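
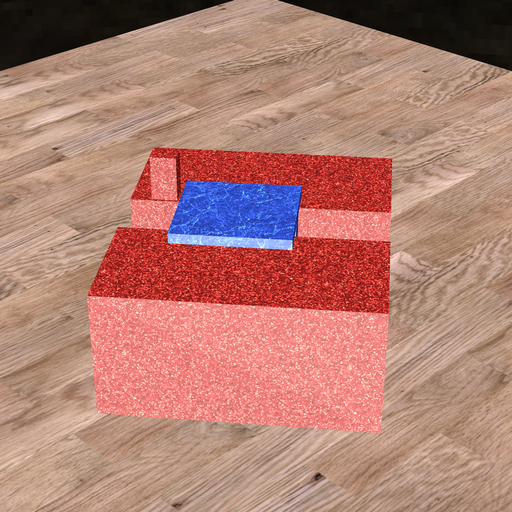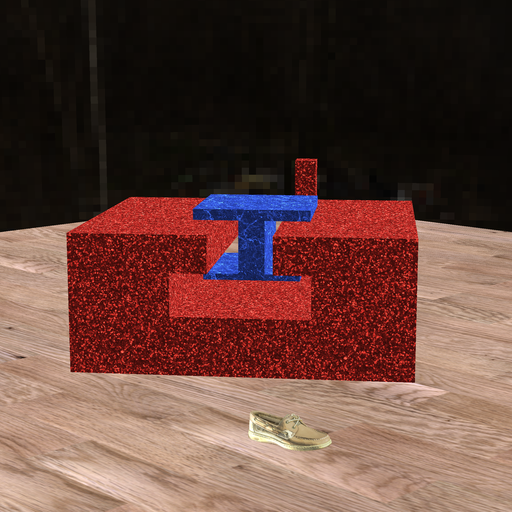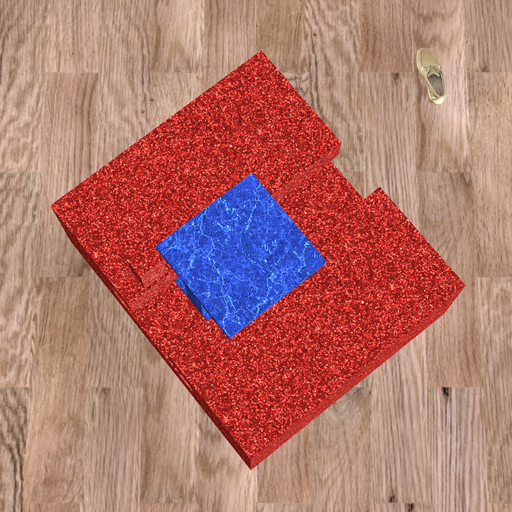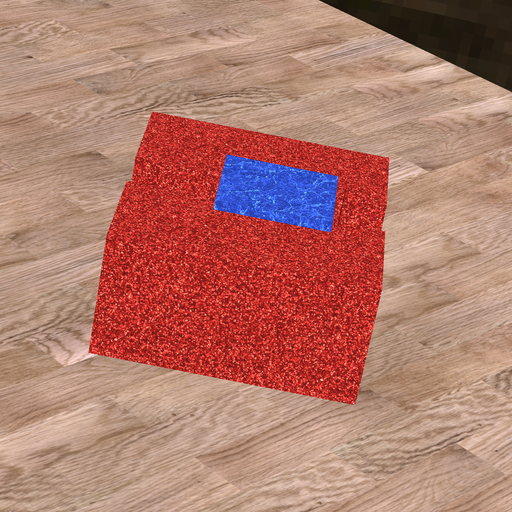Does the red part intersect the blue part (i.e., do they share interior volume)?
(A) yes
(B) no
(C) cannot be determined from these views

(B) no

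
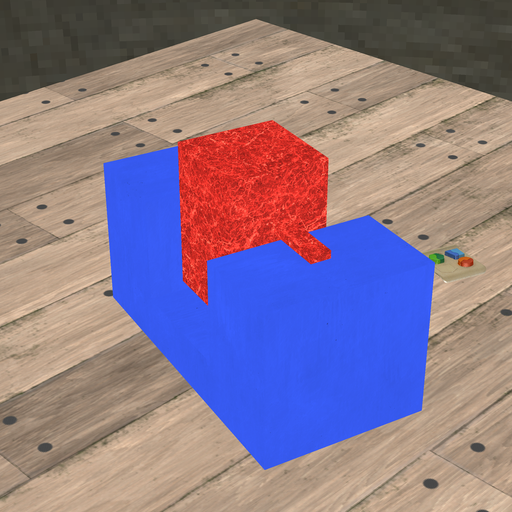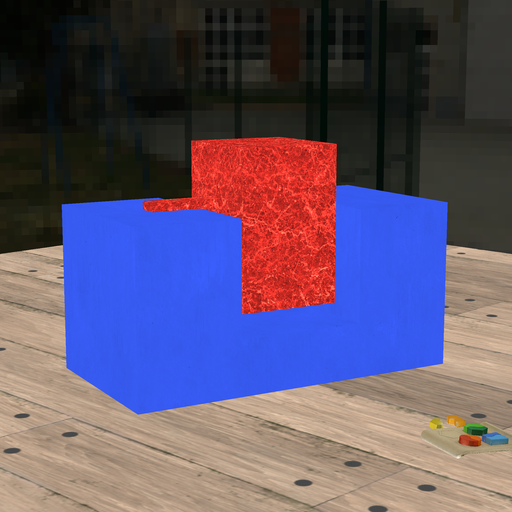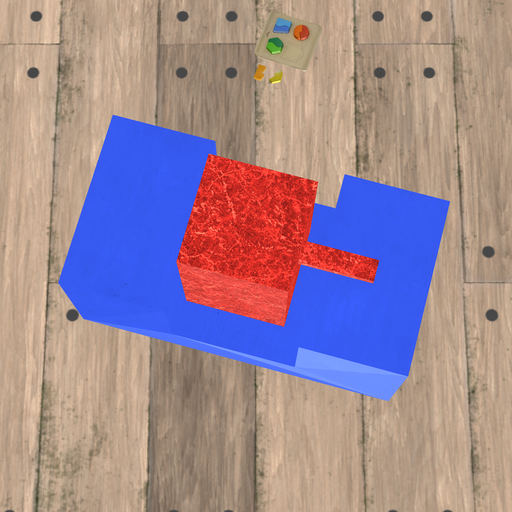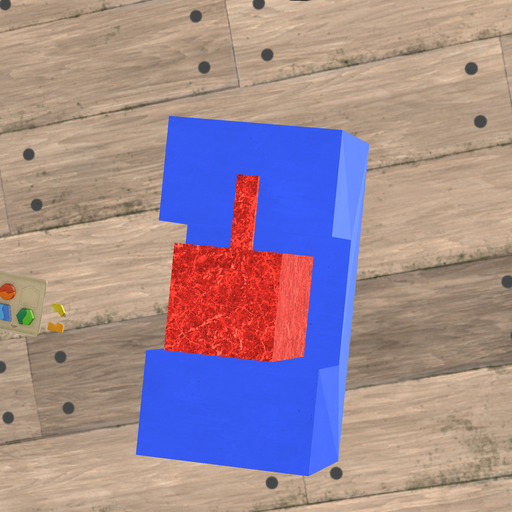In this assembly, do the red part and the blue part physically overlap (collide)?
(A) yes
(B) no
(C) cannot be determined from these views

(B) no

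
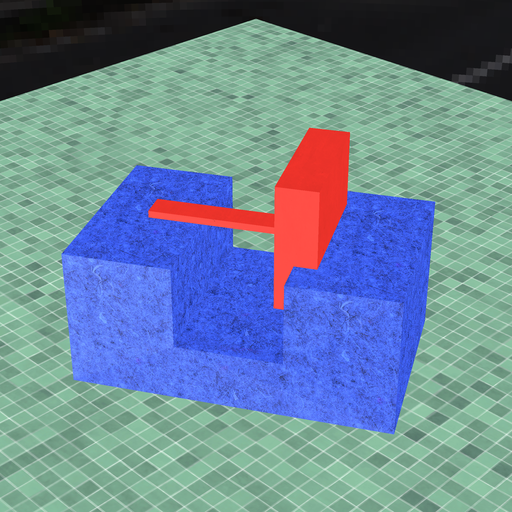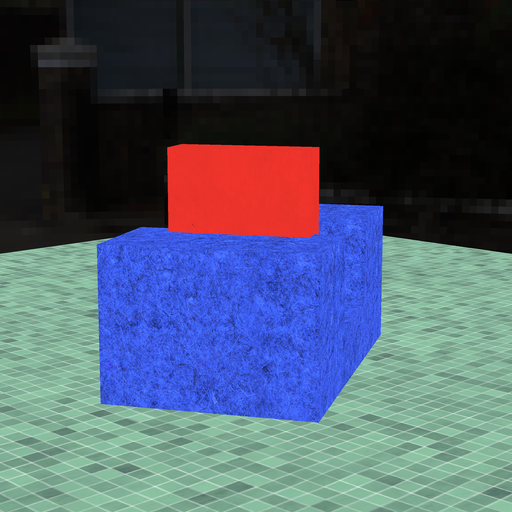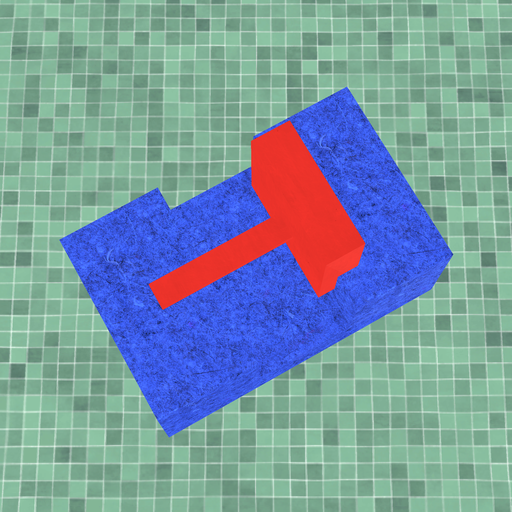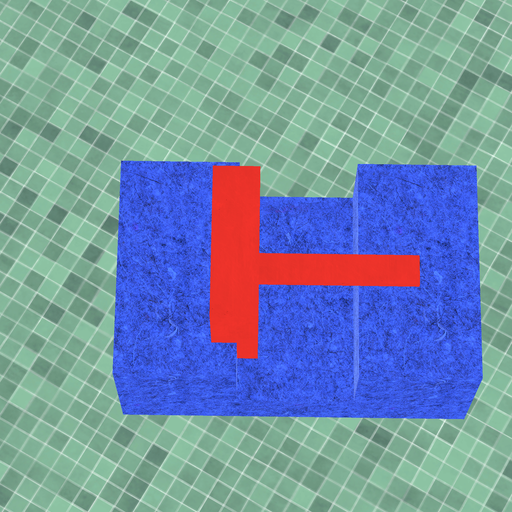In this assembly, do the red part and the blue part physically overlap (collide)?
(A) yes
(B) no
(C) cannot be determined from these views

(A) yes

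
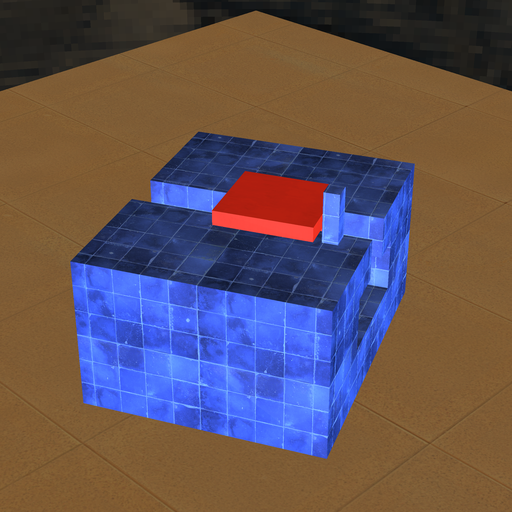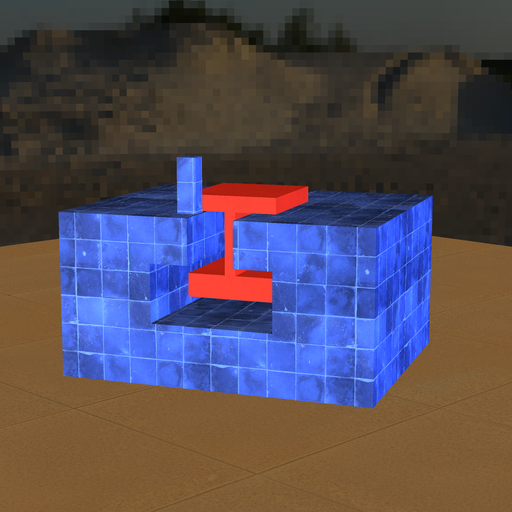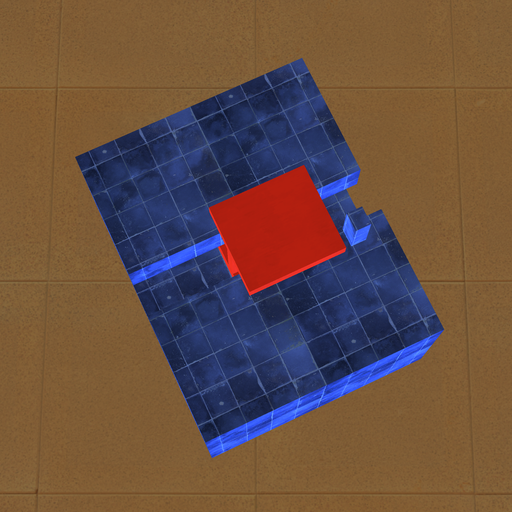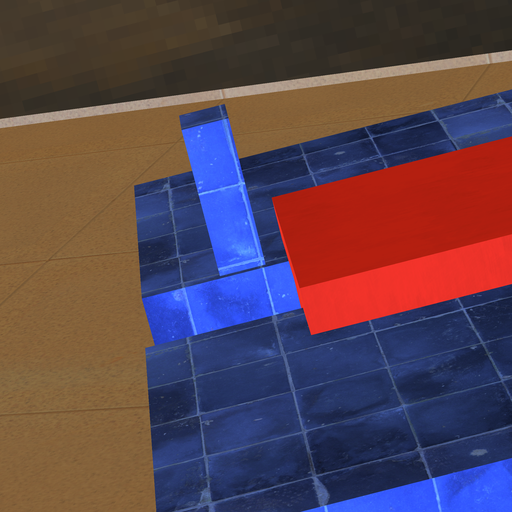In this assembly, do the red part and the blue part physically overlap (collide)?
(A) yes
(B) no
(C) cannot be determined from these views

(B) no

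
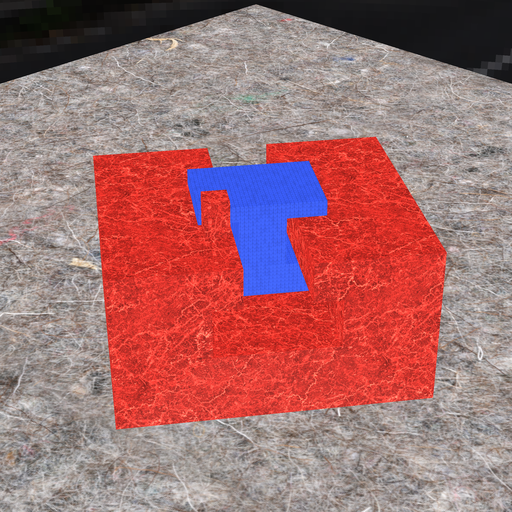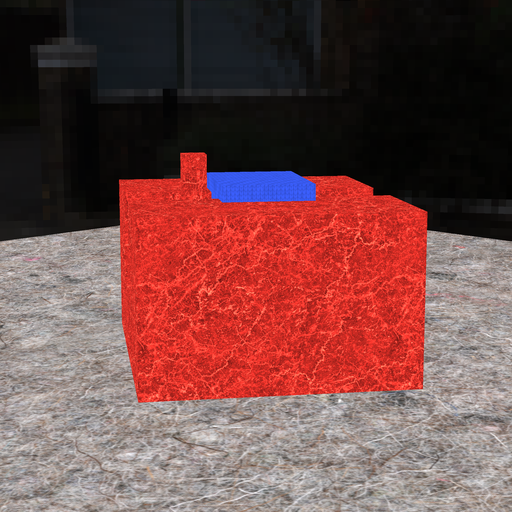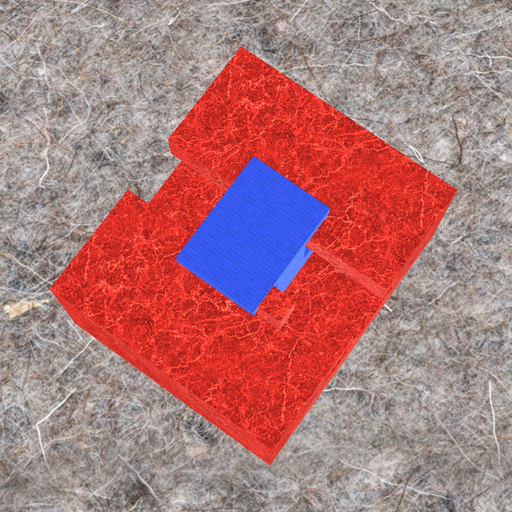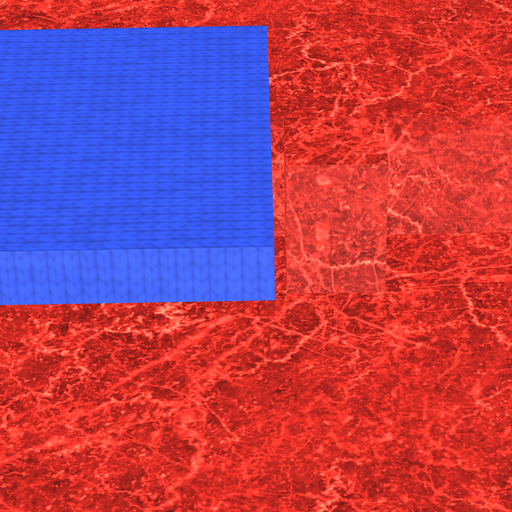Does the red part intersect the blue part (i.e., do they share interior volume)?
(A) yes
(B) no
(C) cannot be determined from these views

(B) no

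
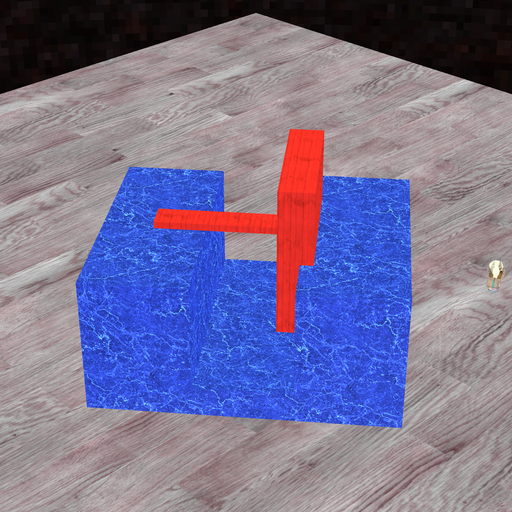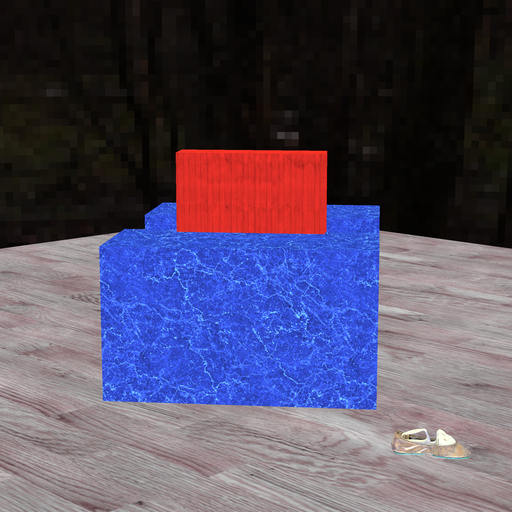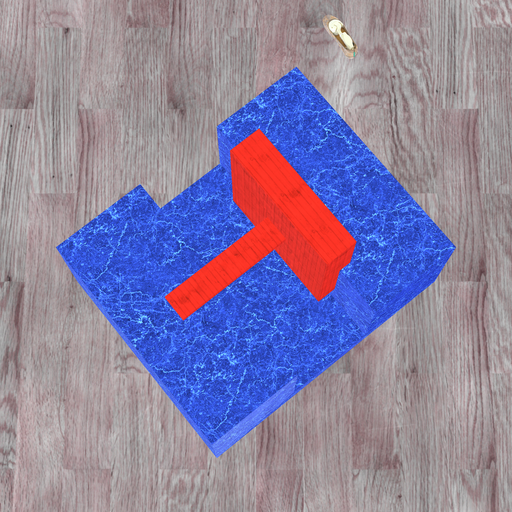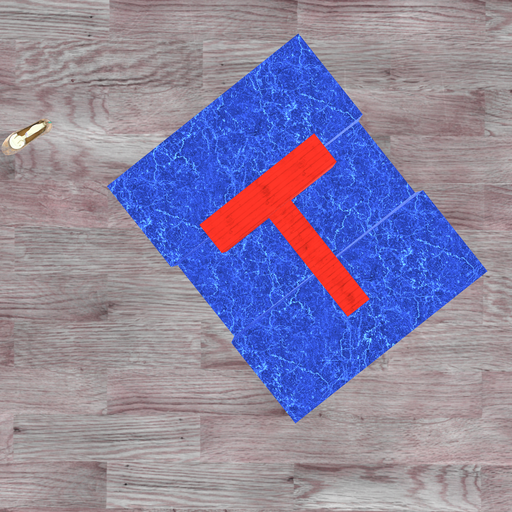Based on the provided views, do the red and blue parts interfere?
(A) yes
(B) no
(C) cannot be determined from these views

(A) yes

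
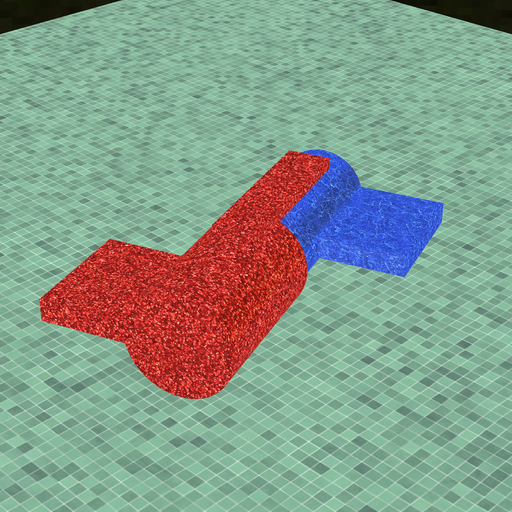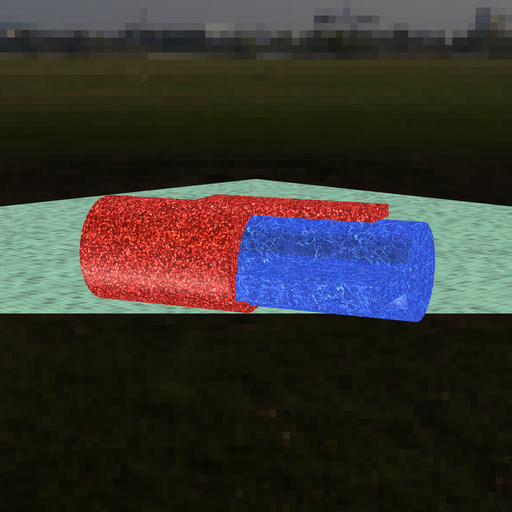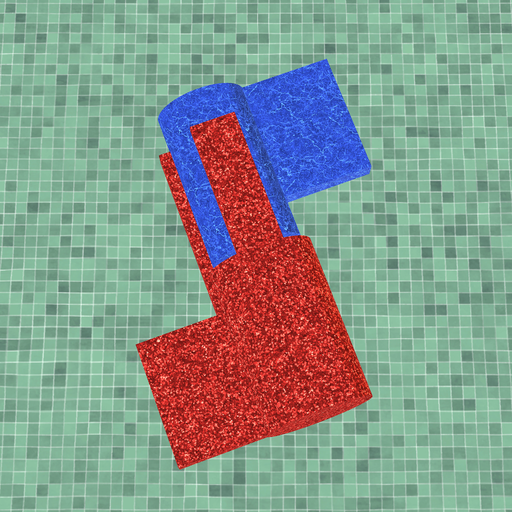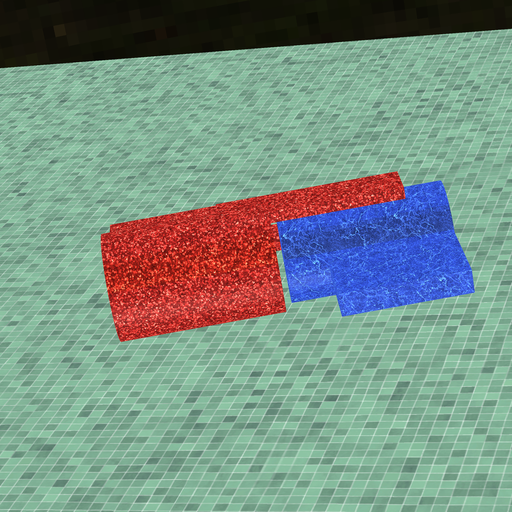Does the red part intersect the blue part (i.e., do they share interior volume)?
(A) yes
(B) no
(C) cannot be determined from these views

(B) no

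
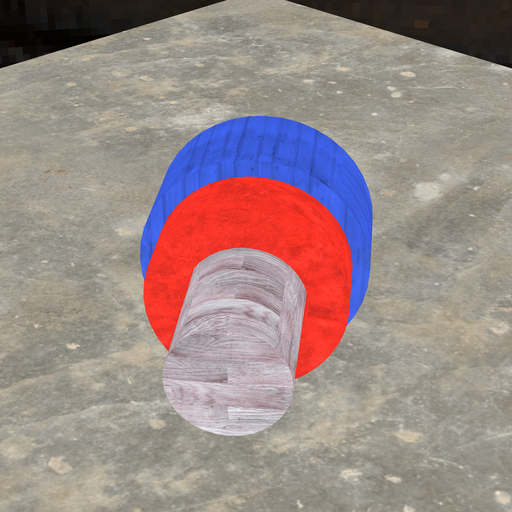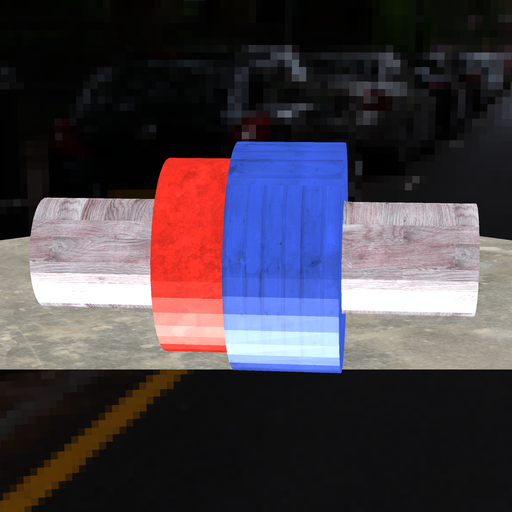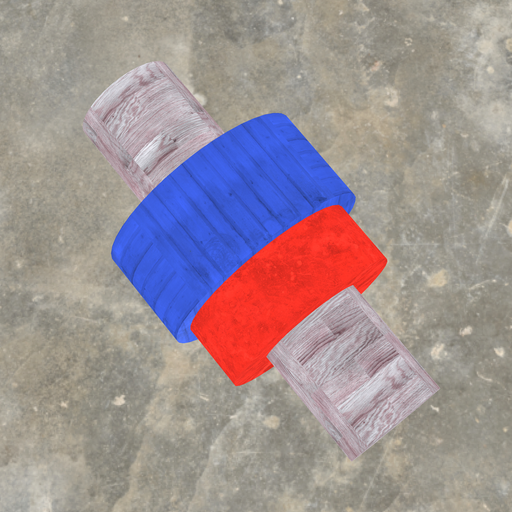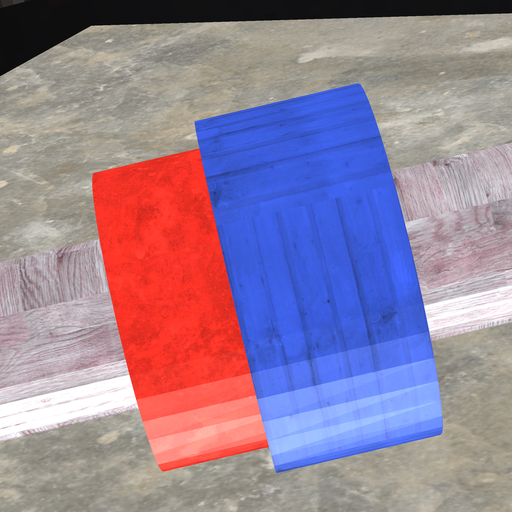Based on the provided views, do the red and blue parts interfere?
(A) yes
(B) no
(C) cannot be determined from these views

(A) yes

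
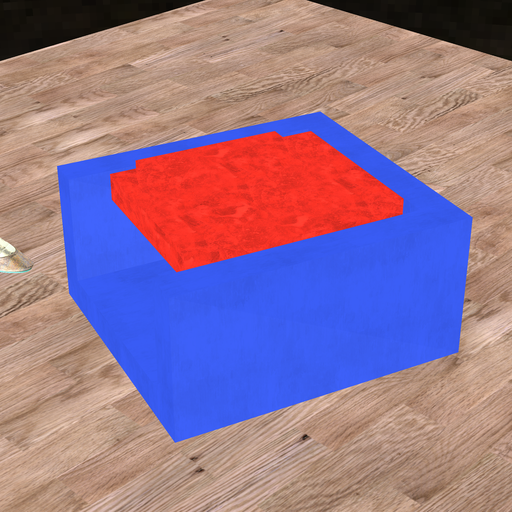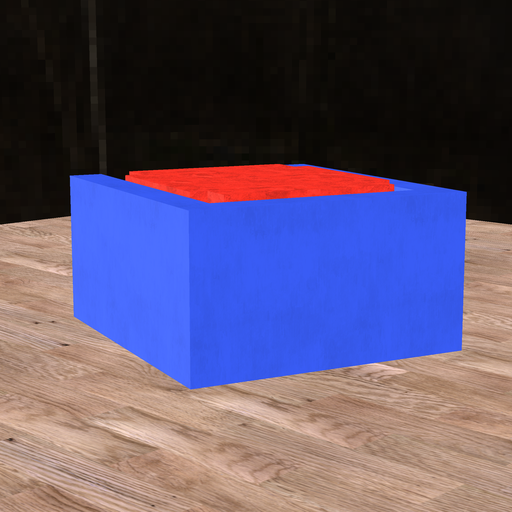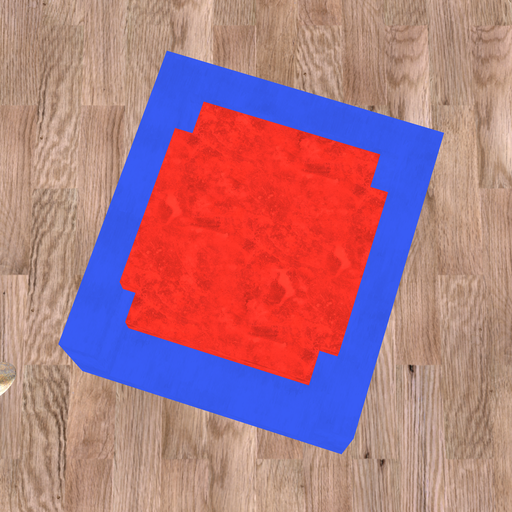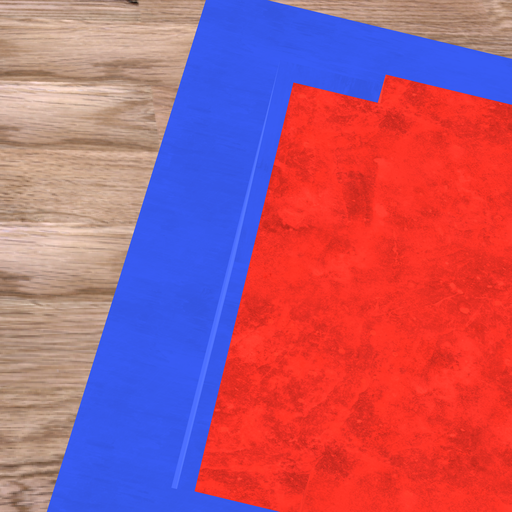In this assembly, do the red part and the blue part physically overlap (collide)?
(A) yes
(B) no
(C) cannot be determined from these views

(B) no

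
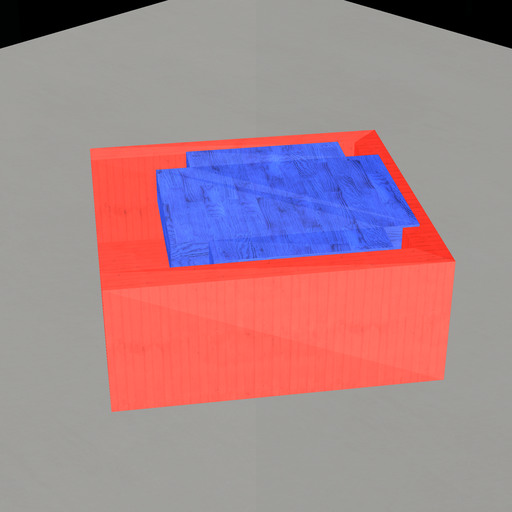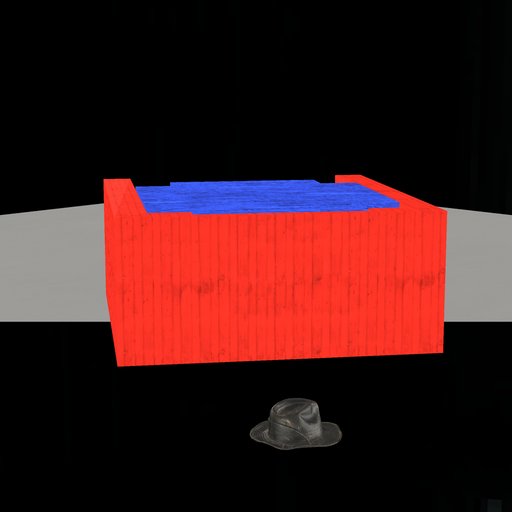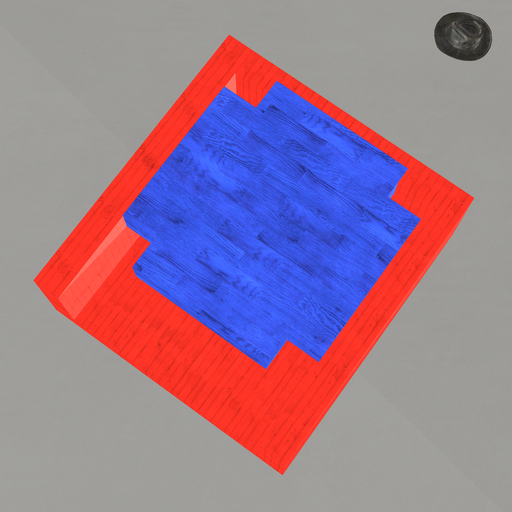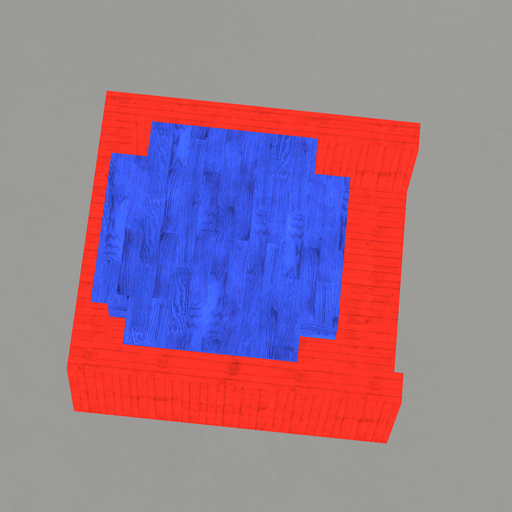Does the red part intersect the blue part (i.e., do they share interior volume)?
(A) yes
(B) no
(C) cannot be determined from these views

(A) yes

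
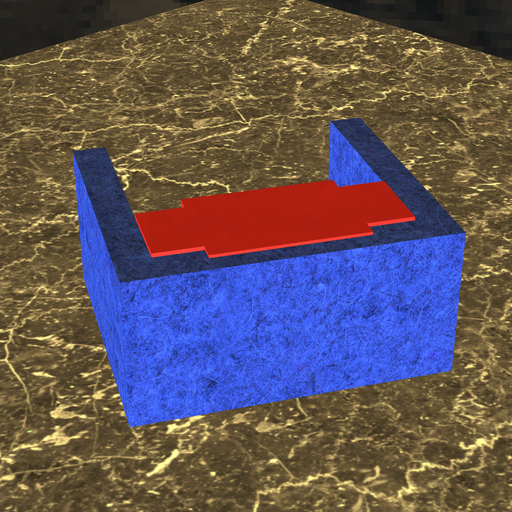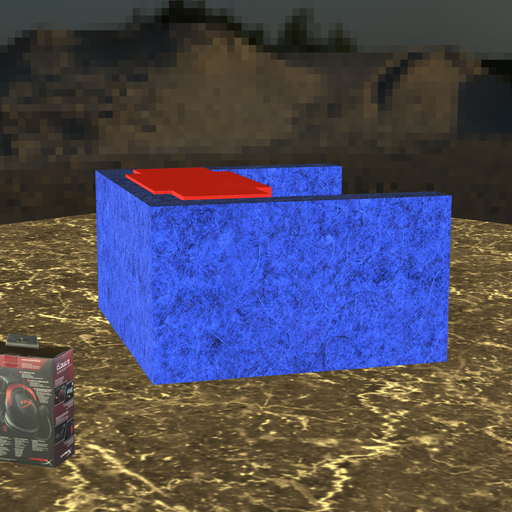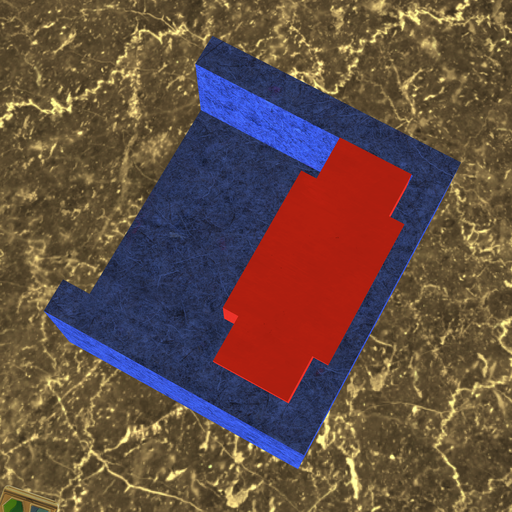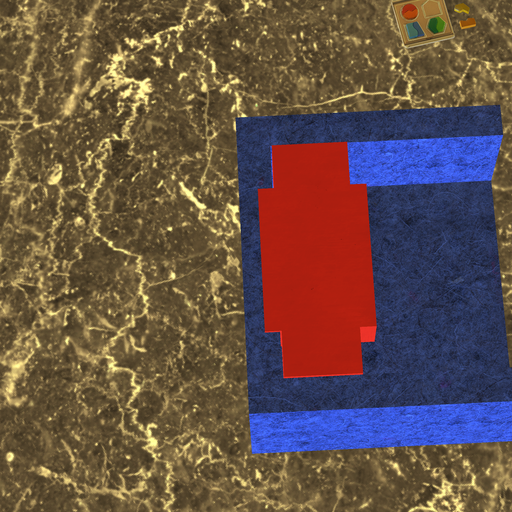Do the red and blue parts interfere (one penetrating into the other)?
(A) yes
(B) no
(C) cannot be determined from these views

(A) yes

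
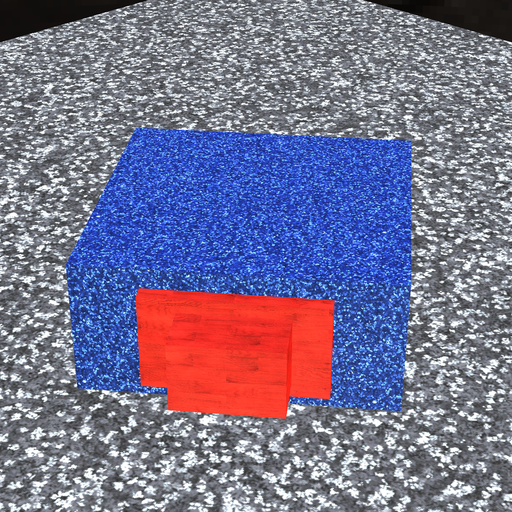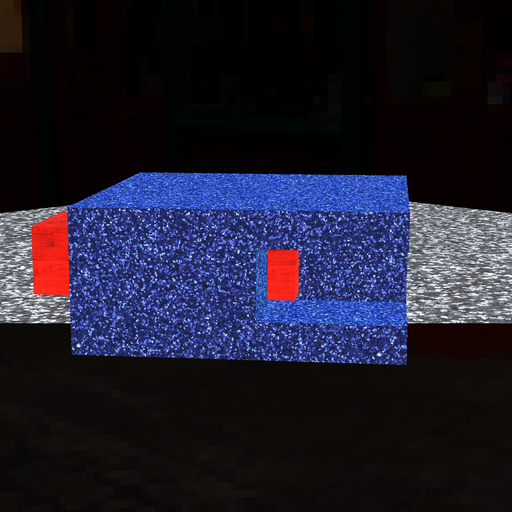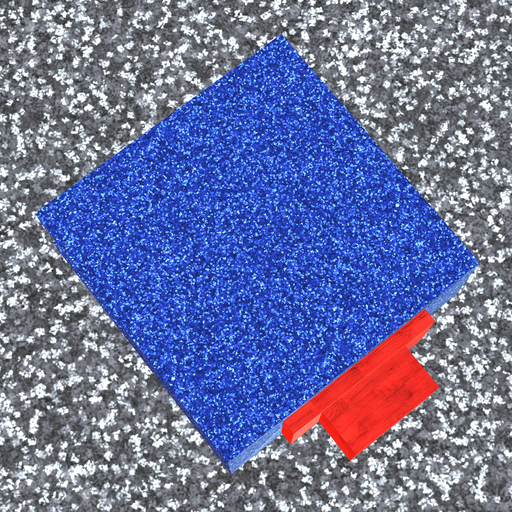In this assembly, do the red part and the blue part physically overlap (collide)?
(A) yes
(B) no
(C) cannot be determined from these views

(C) cannot be determined from these views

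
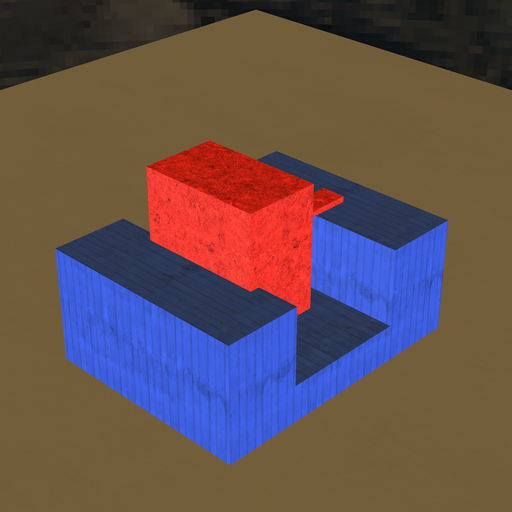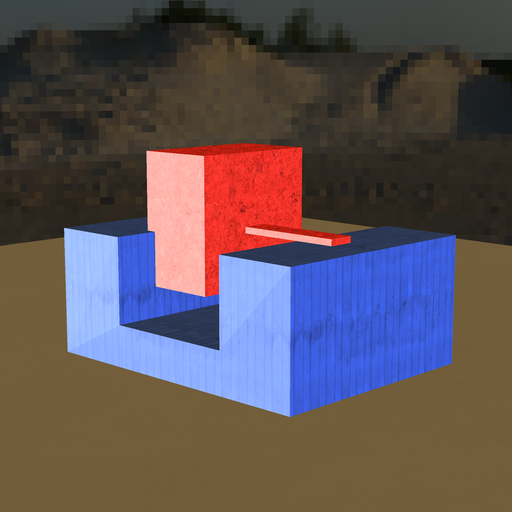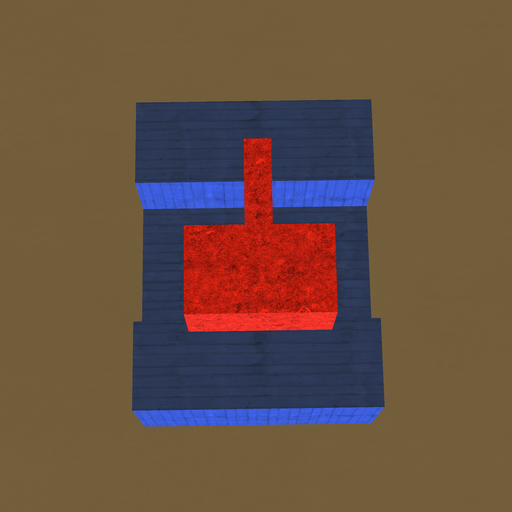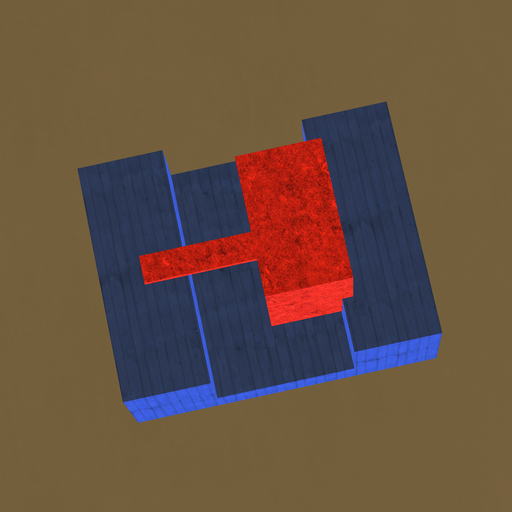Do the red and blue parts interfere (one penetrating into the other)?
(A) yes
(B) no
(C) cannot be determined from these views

(A) yes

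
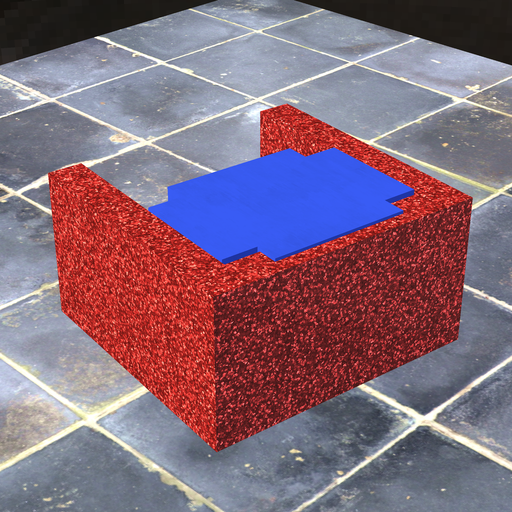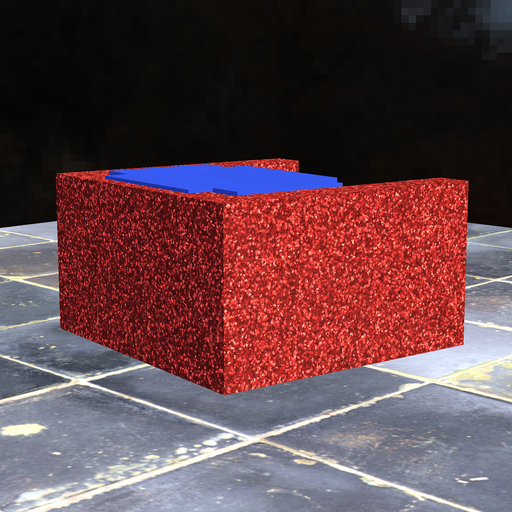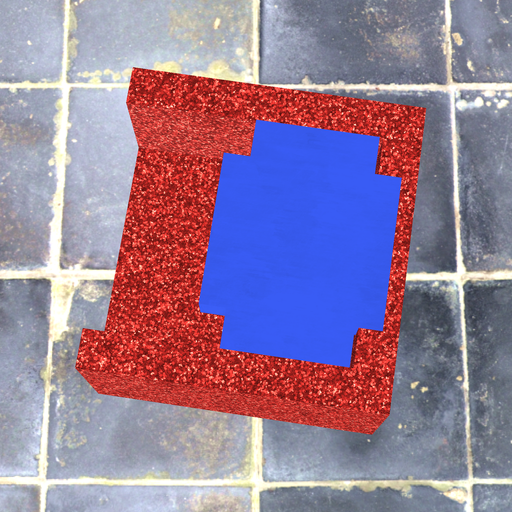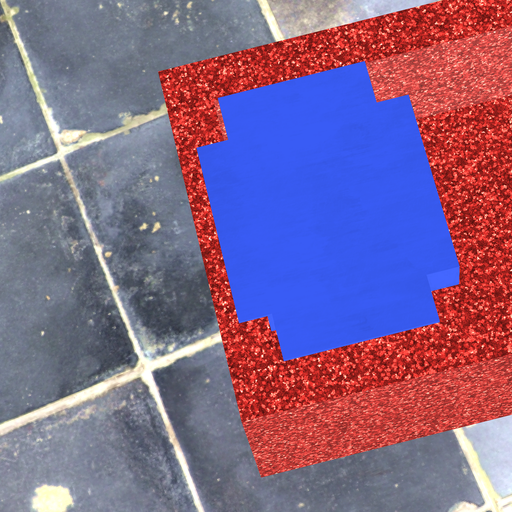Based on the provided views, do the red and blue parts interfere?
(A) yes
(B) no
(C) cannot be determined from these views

(A) yes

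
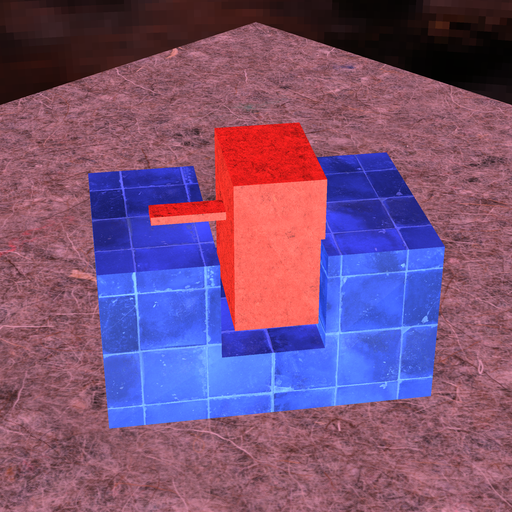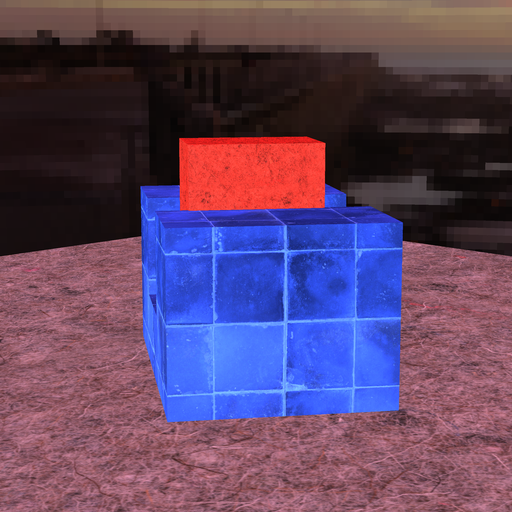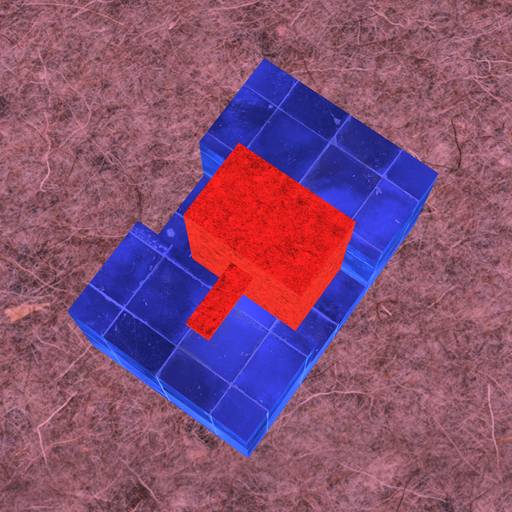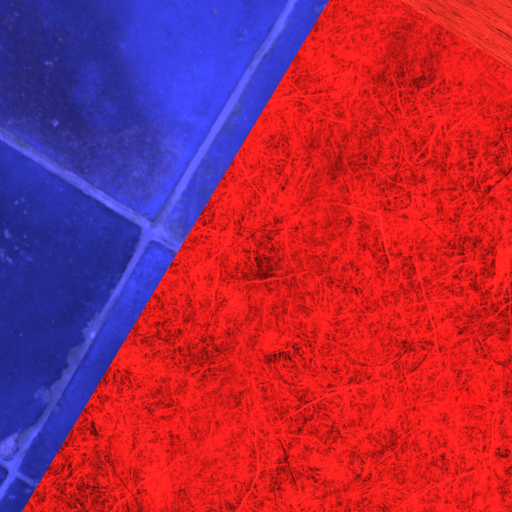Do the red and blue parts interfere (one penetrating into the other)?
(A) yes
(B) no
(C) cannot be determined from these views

(A) yes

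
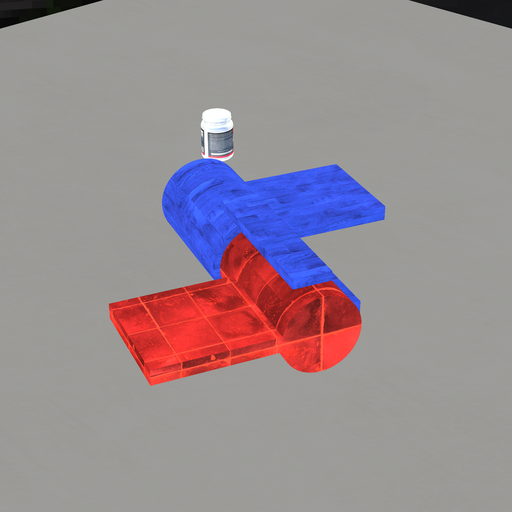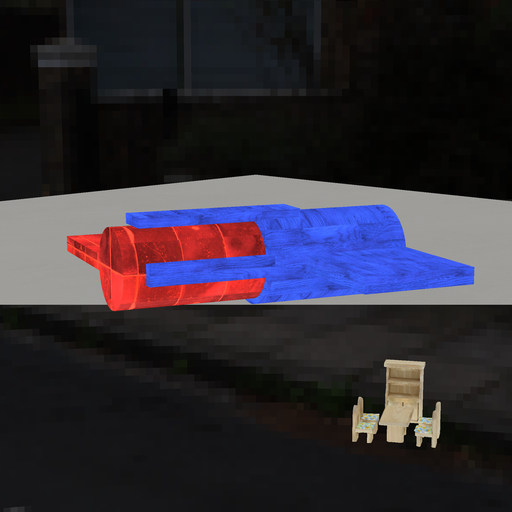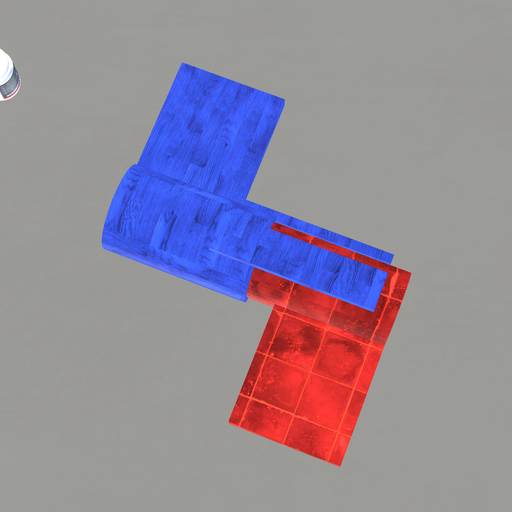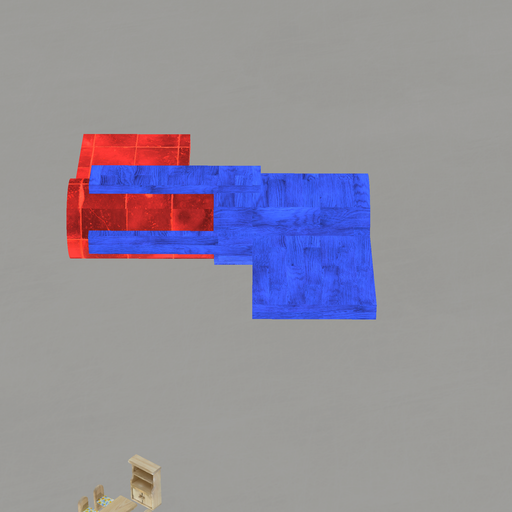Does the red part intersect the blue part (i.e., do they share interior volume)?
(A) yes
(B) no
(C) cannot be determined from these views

(A) yes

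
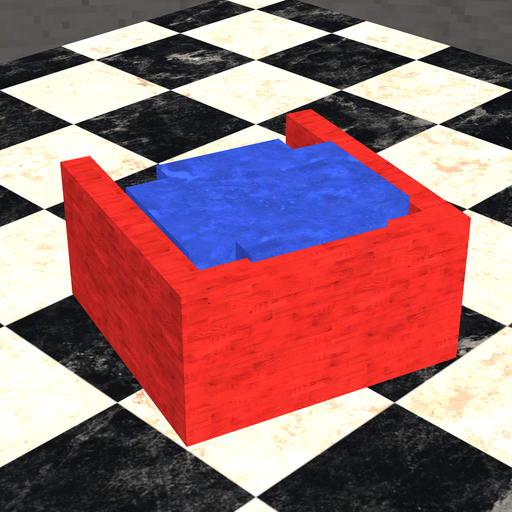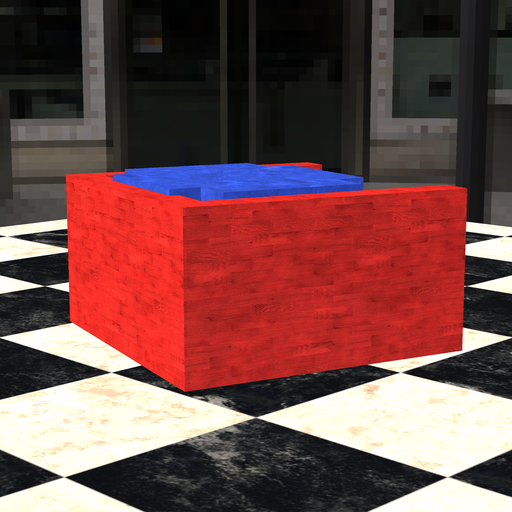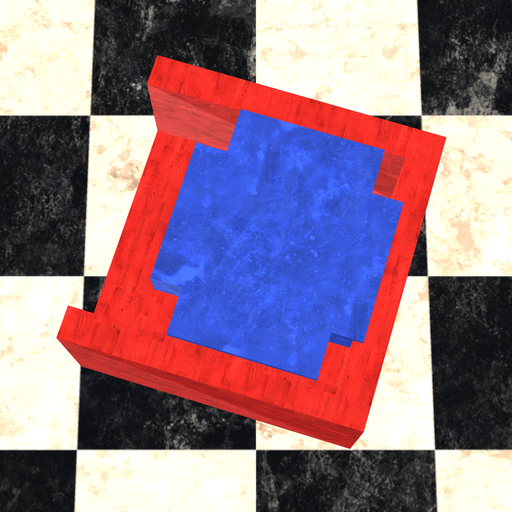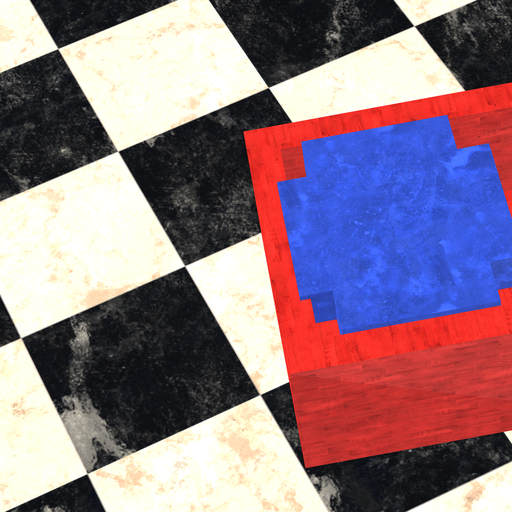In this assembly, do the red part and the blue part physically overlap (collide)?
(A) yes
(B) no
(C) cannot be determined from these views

(A) yes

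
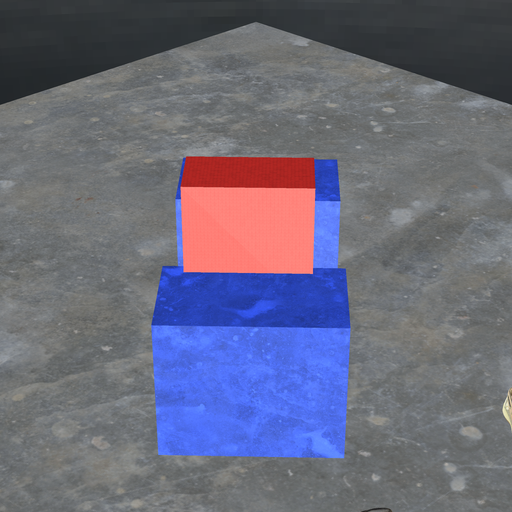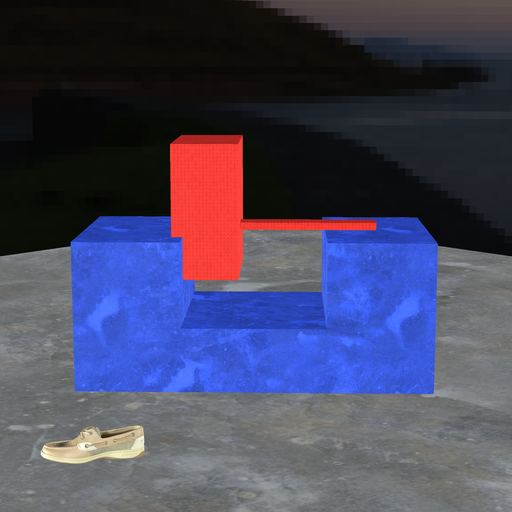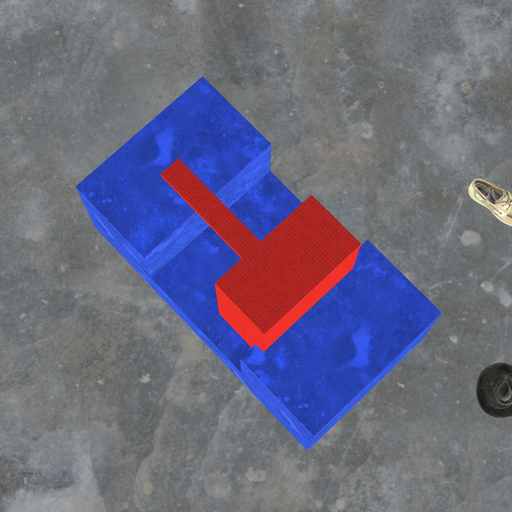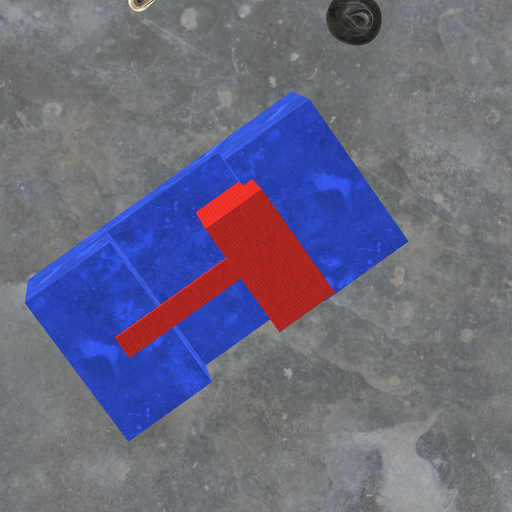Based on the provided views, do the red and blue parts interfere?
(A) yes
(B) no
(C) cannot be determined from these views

(A) yes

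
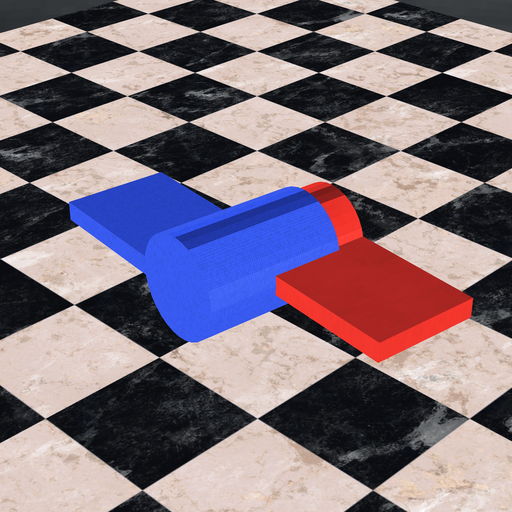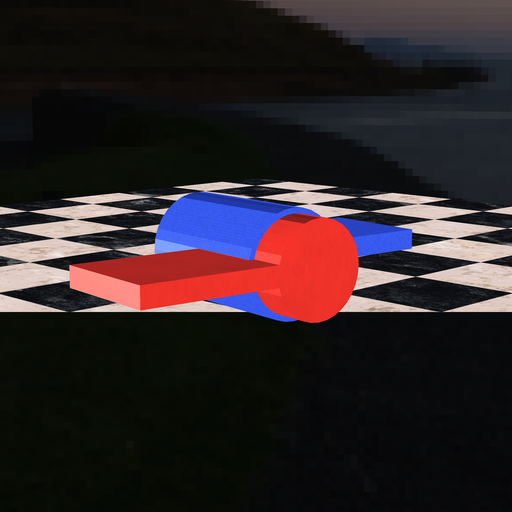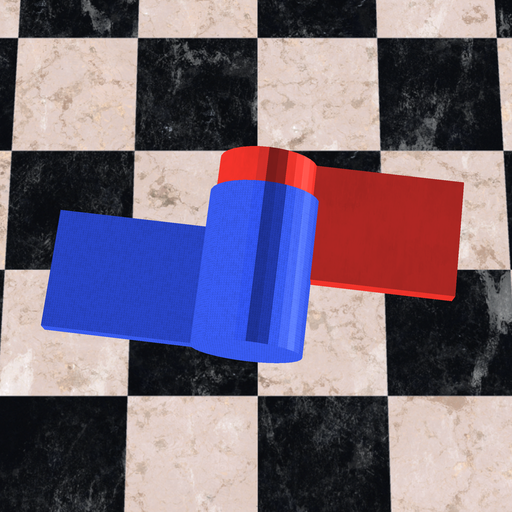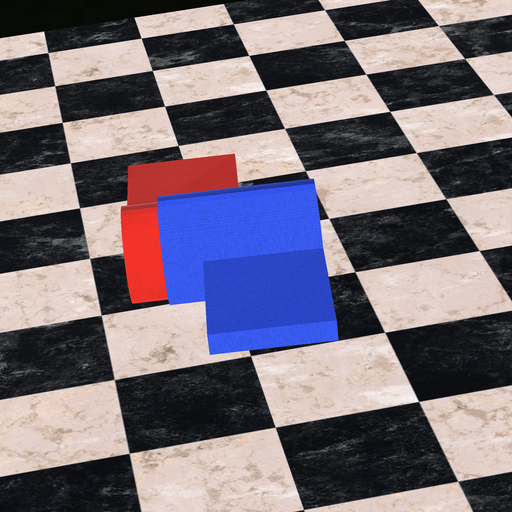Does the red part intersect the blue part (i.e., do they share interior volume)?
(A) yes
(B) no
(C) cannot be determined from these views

(A) yes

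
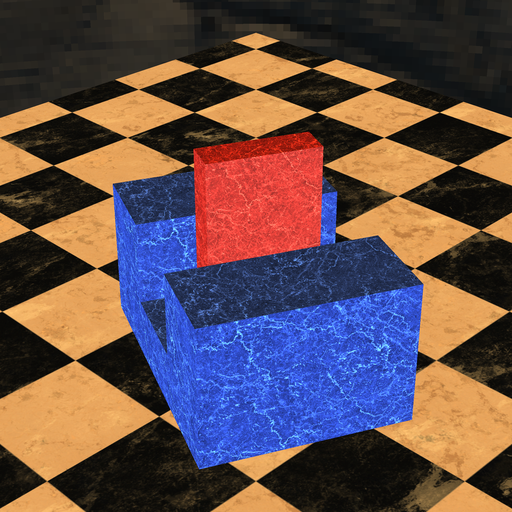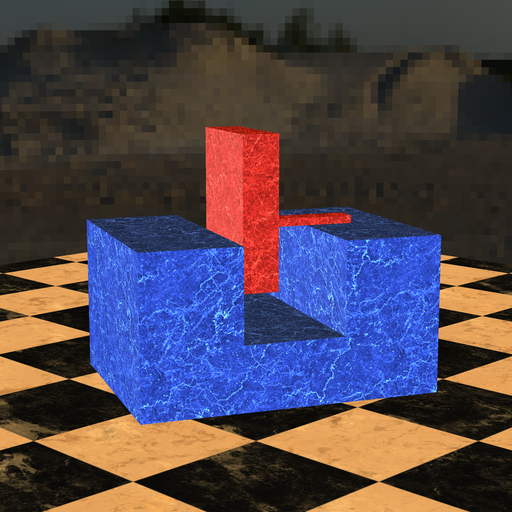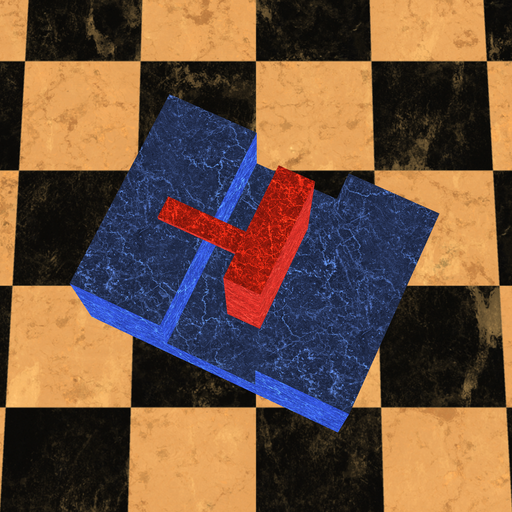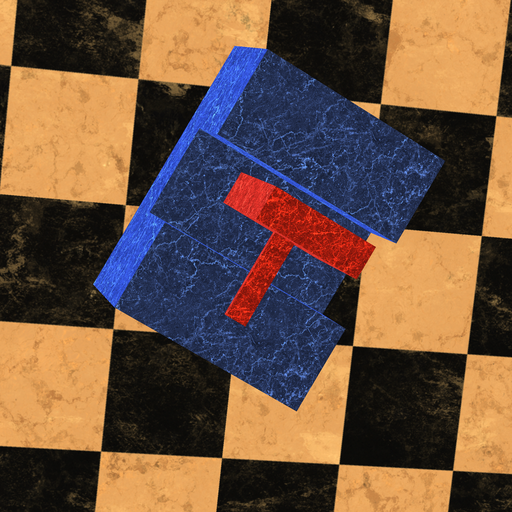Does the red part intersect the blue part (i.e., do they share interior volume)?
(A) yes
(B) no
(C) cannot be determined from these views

(B) no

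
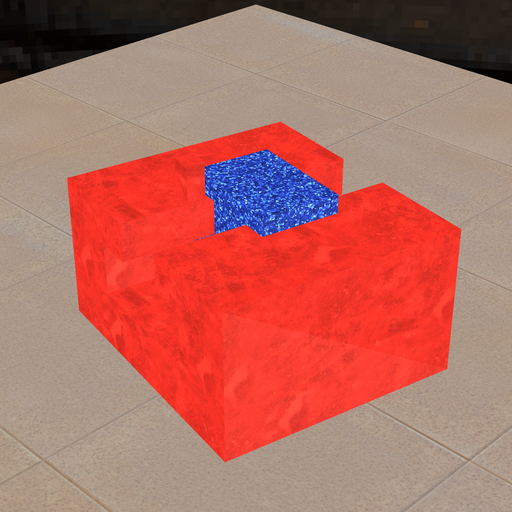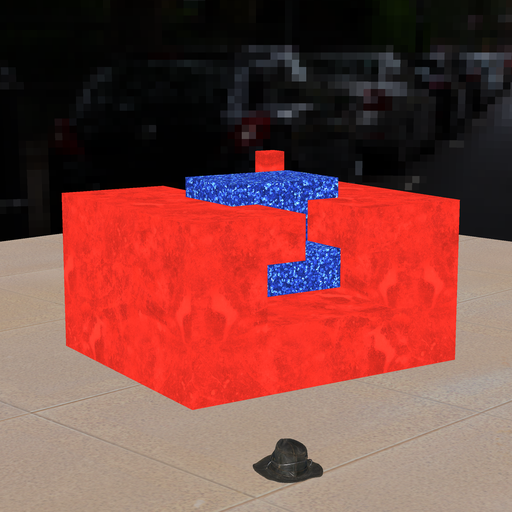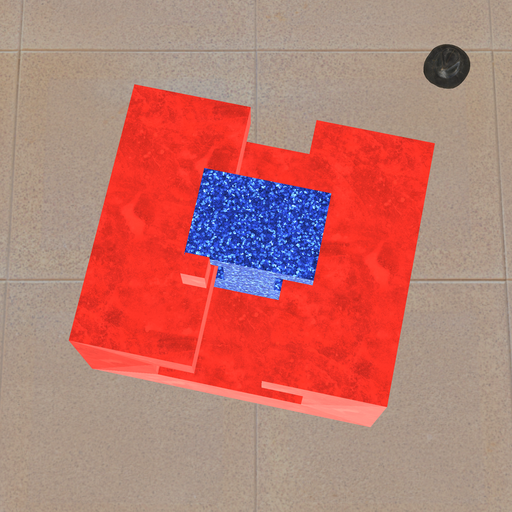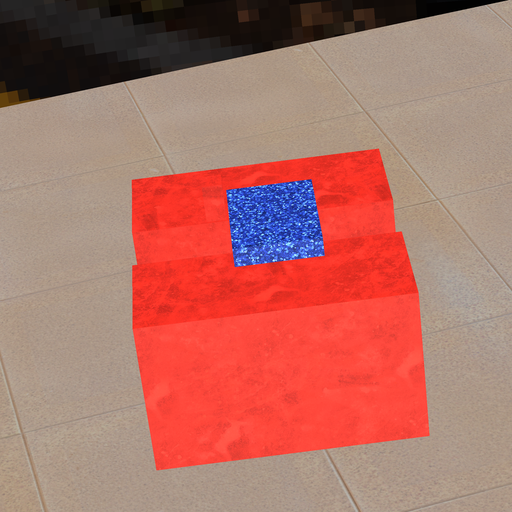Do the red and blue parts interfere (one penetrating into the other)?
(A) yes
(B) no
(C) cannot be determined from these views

(B) no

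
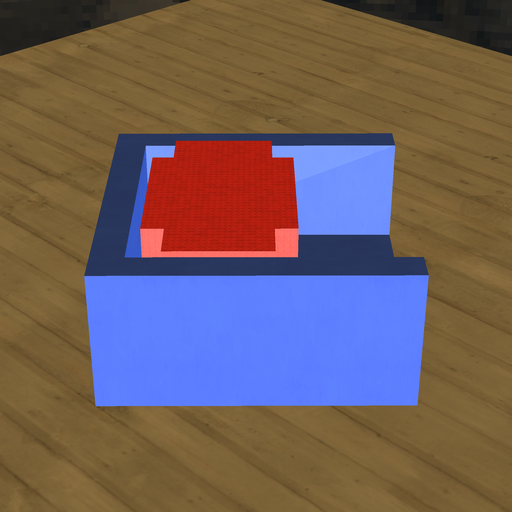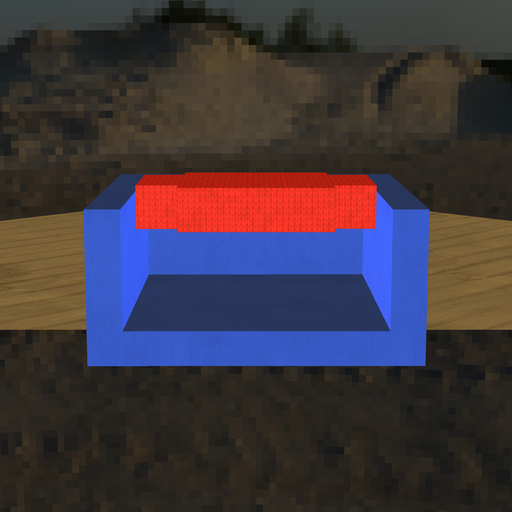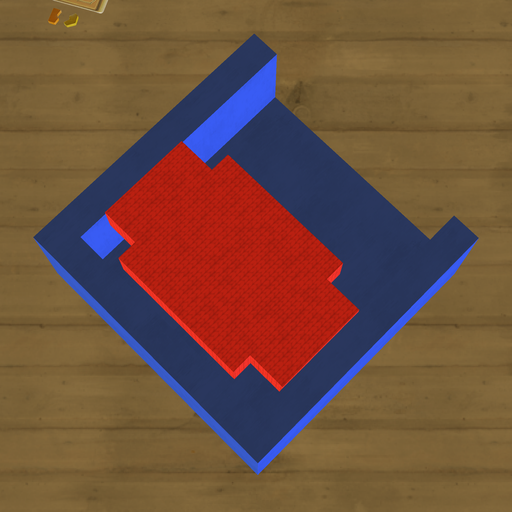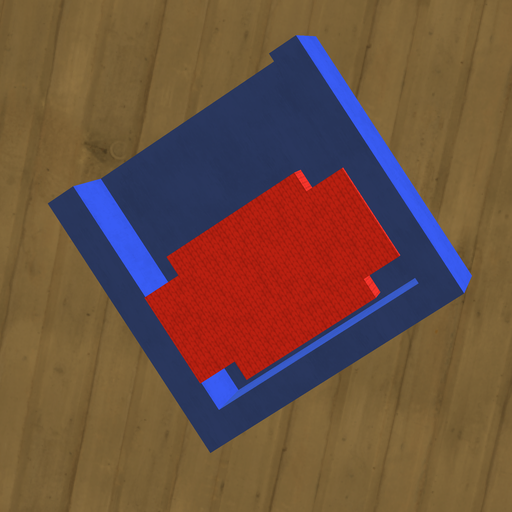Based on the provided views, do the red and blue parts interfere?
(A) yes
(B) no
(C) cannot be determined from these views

(B) no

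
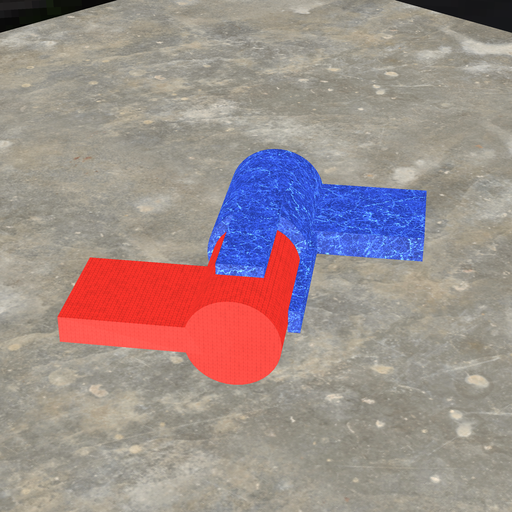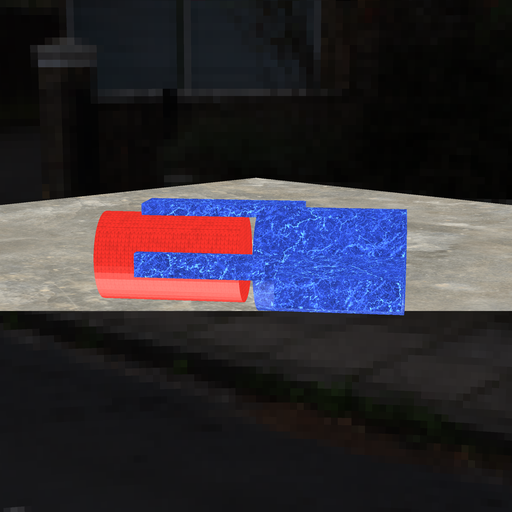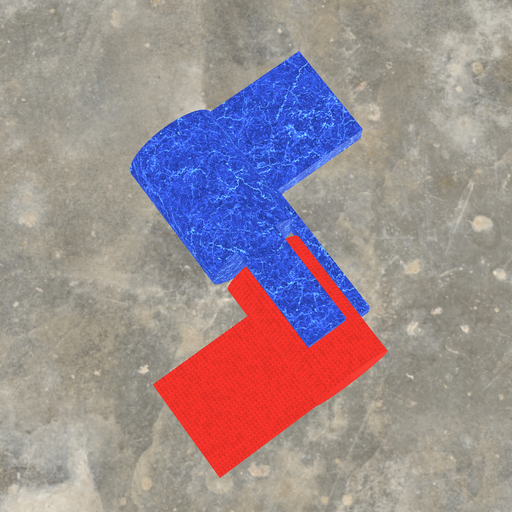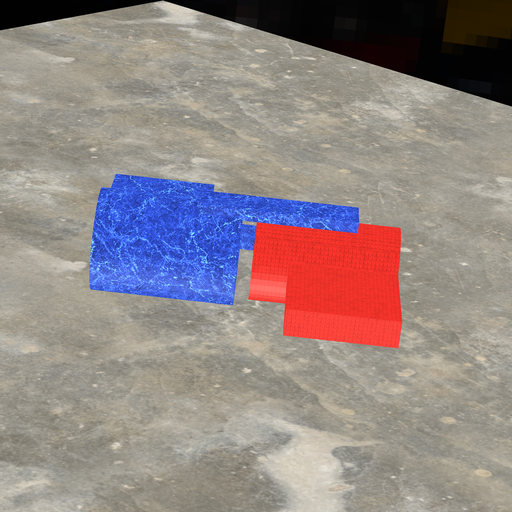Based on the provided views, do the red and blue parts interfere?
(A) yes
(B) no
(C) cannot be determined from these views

(B) no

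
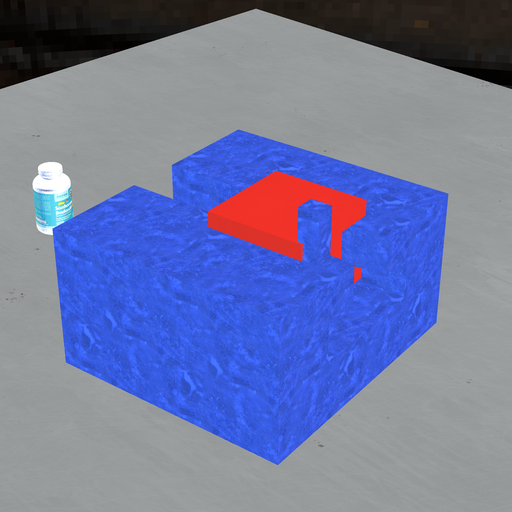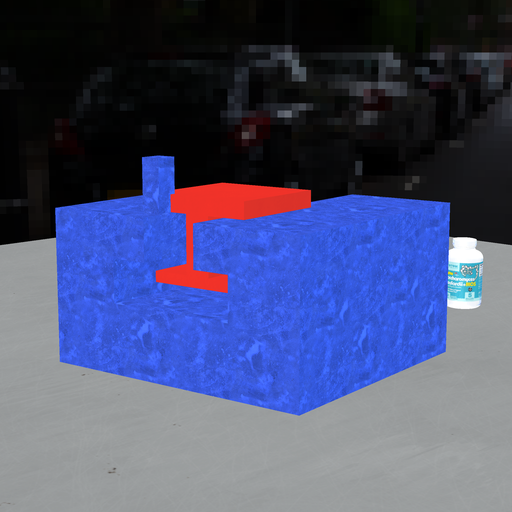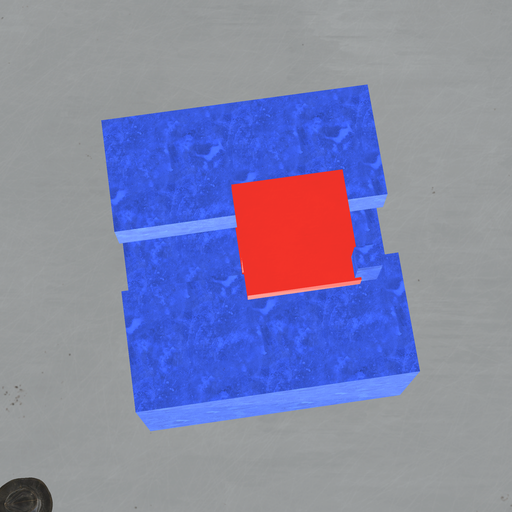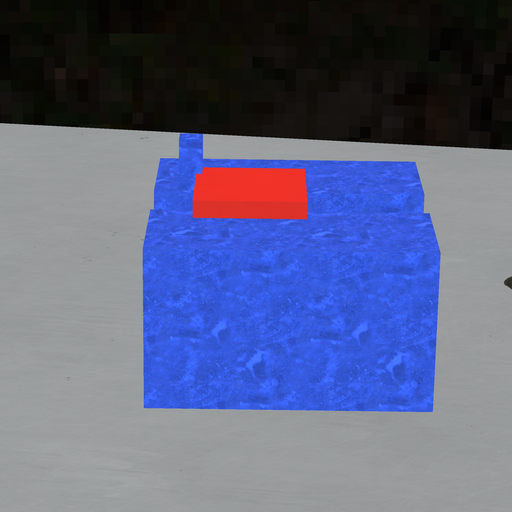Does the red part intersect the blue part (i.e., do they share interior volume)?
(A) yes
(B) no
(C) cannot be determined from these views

(A) yes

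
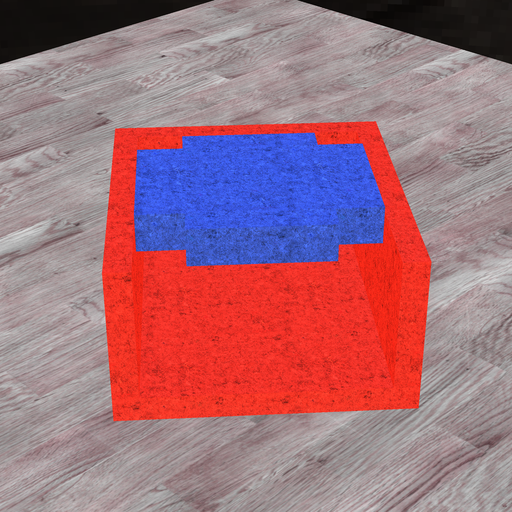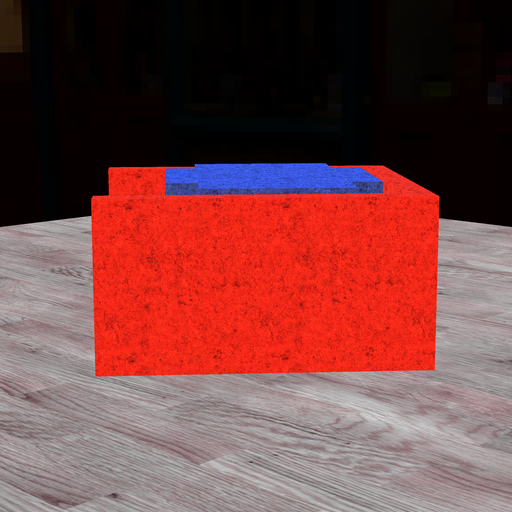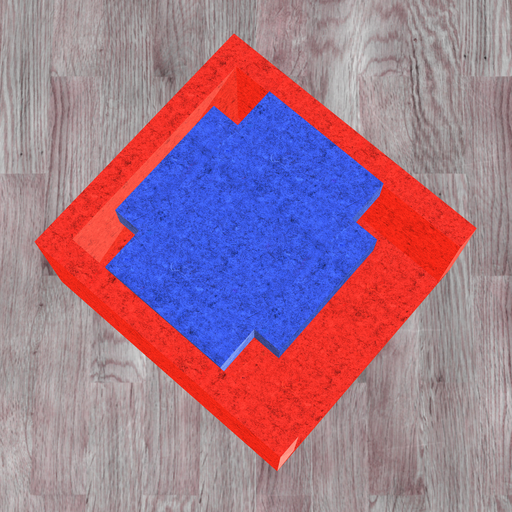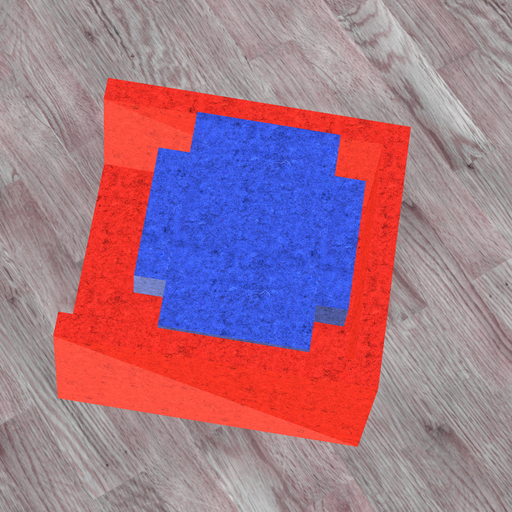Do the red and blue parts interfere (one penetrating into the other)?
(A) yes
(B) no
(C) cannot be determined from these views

(B) no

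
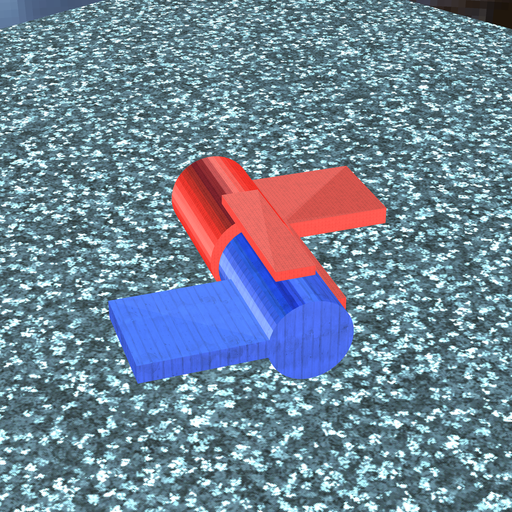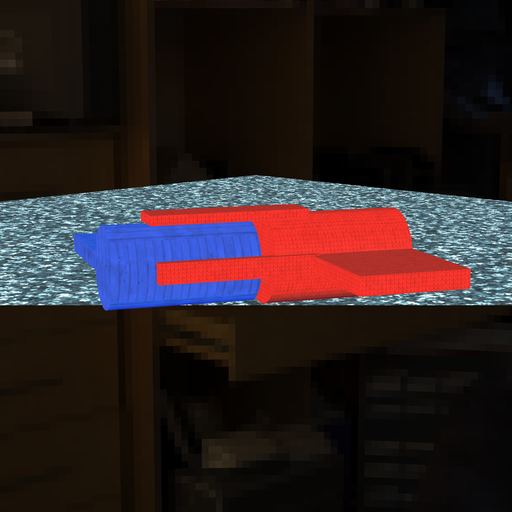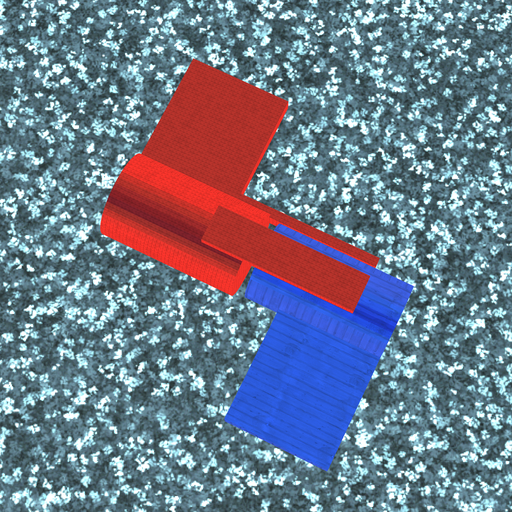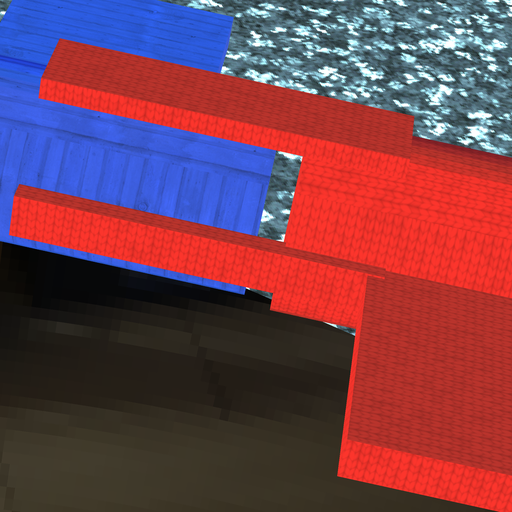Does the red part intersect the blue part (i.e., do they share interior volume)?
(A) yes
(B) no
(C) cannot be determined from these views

(B) no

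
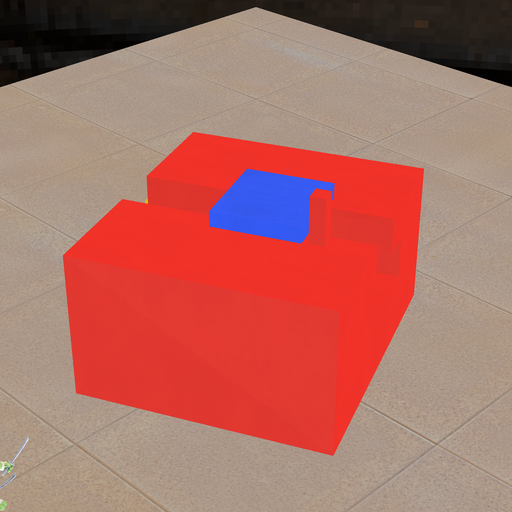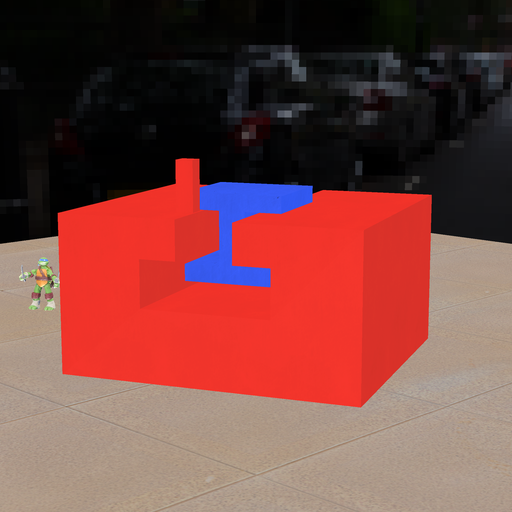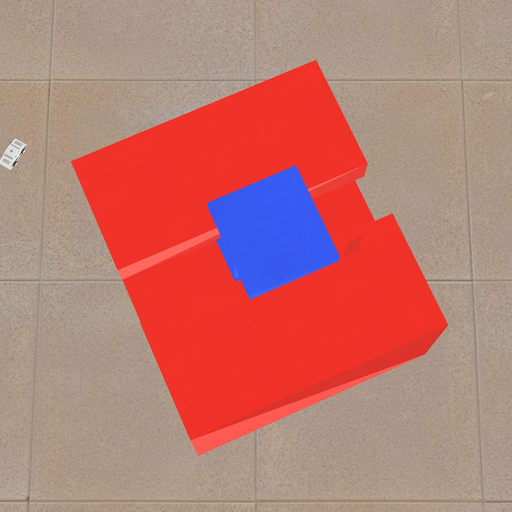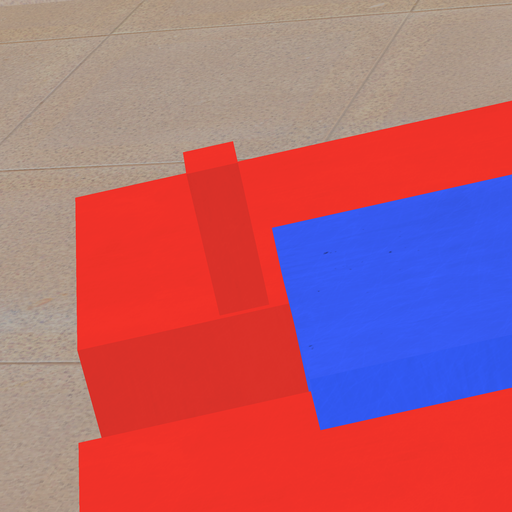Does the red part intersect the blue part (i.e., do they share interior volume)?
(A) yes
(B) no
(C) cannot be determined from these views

(B) no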